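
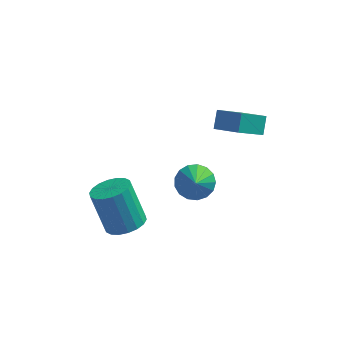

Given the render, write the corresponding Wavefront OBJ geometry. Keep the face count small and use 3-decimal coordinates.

v -2.657 -0.878 -3.318
v -1.909 -0.344 -3.174
v -2.656 0.193 -1.297
v -3.403 -0.342 -1.442
v -2.175 -0.083 -3.354
v -2.922 0.454 -1.478
v -2.537 0.02 -3.528
v -3.284 0.557 -1.651
v -2.922 -0.055 -3.66
v -3.669 0.482 -1.783
v -3.255 -0.293 -3.724
v -4.002 0.244 -1.847
v -3.469 -0.647 -3.708
v -4.216 -0.11 -1.831
v -3.522 -1.047 -3.615
v -4.269 -0.51 -1.738
v -3.404 -1.413 -3.463
v -4.151 -0.876 -1.586
v -3.138 -1.674 -3.282
v -3.885 -1.137 -1.406
v -2.776 -1.777 -3.109
v -3.523 -1.24 -1.232
v -2.391 -1.702 -2.977
v -3.138 -1.165 -1.1
v -2.058 -1.464 -2.913
v -2.805 -0.927 -1.036
v -1.844 -1.11 -2.929
v -2.591 -0.573 -1.052
v -1.791 -0.71 -3.022
v -2.538 -0.173 -1.145
v 0.278 -0.85 0.256
v 0.986 -0.442 0.522
v 0.462 -1.89 1.364
v 0.684 -0.265 0.738
v 0.289 -0.222 0.844
v -0.109 -0.324 0.815
v -0.419 -0.545 0.658
v -0.568 -0.837 0.409
v -0.524 -1.132 0.125
v -0.296 -1.362 -0.129
v 0.063 -1.475 -0.294
v 0.472 -1.445 -0.334
v 0.836 -1.278 -0.238
v 1.072 -1.014 -0.03
v 1.127 -0.712 0.245
v 0.732 1.335 1.779
v 0.772 2.002 2.427
v 1.664 2.445 0.581
v 1.704 3.111 1.229
v 1.816 0.869 2.191
v 1.856 1.535 2.839
v 2.748 1.978 0.993
v 2.788 2.645 1.641
f 2 1 5
f 2 5 3
f 3 5 6
f 3 6 4
f 5 1 7
f 5 7 6
f 6 7 8
f 6 8 4
f 7 1 9
f 7 9 8
f 8 9 10
f 8 10 4
f 9 1 11
f 9 11 10
f 10 11 12
f 10 12 4
f 11 1 13
f 11 13 12
f 12 13 14
f 12 14 4
f 13 1 15
f 13 15 14
f 14 15 16
f 14 16 4
f 15 1 17
f 15 17 16
f 16 17 18
f 16 18 4
f 17 1 19
f 17 19 18
f 18 19 20
f 18 20 4
f 19 1 21
f 19 21 20
f 20 21 22
f 20 22 4
f 21 1 23
f 21 23 22
f 22 23 24
f 22 24 4
f 23 1 25
f 23 25 24
f 24 25 26
f 24 26 4
f 25 1 27
f 25 27 26
f 26 27 28
f 26 28 4
f 27 1 29
f 27 29 28
f 28 29 30
f 28 30 4
f 29 1 2
f 29 2 30
f 30 2 3
f 30 3 4
f 32 31 34
f 32 34 33
f 34 31 35
f 34 35 33
f 35 31 36
f 35 36 33
f 36 31 37
f 36 37 33
f 37 31 38
f 37 38 33
f 38 31 39
f 38 39 33
f 39 31 40
f 39 40 33
f 40 31 41
f 40 41 33
f 41 31 42
f 41 42 33
f 42 31 43
f 42 43 33
f 43 31 44
f 43 44 33
f 44 31 45
f 44 45 33
f 45 31 32
f 45 32 33
f 47 49 46
f 50 47 46
f 46 49 48
f 48 50 46
f 47 53 49
f 51 47 50
f 51 53 47
f 49 53 48
f 52 50 48
f 48 53 52
f 52 51 50
f 53 51 52



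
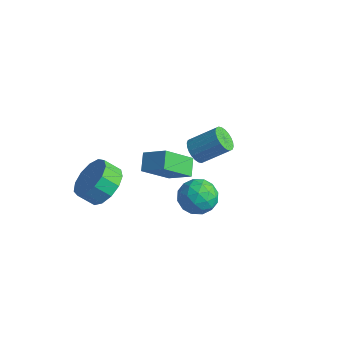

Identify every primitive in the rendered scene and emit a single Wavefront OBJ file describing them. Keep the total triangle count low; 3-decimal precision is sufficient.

v -3.581 -2.218 -4.324
v -2.975 -3.134 -4.389
v -3.573 -3.578 -3.722
v -4.179 -2.662 -3.656
v -2.725 -2.791 -3.937
v -3.323 -3.235 -3.27
v -2.747 -2.266 -3.608
v -3.345 -2.711 -2.941
v -3.034 -1.727 -3.506
v -3.632 -2.171 -2.839
v -3.494 -1.343 -3.663
v -4.092 -1.787 -2.996
v -3.982 -1.237 -4.03
v -4.58 -1.681 -3.363
v -4.343 -1.442 -4.49
v -4.941 -1.886 -3.823
v -4.461 -1.894 -4.898
v -5.06 -2.338 -4.231
v -4.301 -2.449 -5.123
v -4.899 -2.893 -4.456
v -3.911 -2.93 -5.094
v -4.509 -3.374 -4.427
v -3.417 -3.185 -4.821
v -4.015 -3.63 -4.154
v 0.792 -1.25 -1.294
v 1.297 -0.594 -1.773
v 1.083 -2.286 -2.407
v 1.588 -1.63 -2.886
v 1.921 -1.981 -2.061
v 1.742 -1.34 -1.373
v 0.638 -1.54 -2.807
v 0.459 -0.899 -2.119
v 1.202 -0.773 -2.709
v 1.995 -1.046 -2.247
v 0.385 -1.834 -1.933
v 1.178 -2.107 -1.471
v 1.019 -0.831 -1.436
v 1.361 -2.049 -2.744
v 1.557 -2.256 -2.259
v 1.853 -1.87 -2.541
v 1.28 -1.27 -1.201
v 1.577 -0.884 -1.483
v 1.944 -1.699 -1.651
v 0.803 -1.996 -2.697
v 1.1 -1.61 -2.979
v 0.527 -1.01 -1.639
v 0.823 -0.624 -1.921
v 0.436 -1.181 -2.529
v 1.26 -0.55 -2.268
v 1.431 -1.16 -2.922
v 0.873 -1.106 -2.875
v 0.767 -0.73 -2.471
v 1.726 -0.711 -1.996
v 1.897 -1.32 -2.65
v 2.093 -1.526 -2.165
v 1.987 -1.15 -1.761
v 1.67 -0.816 -2.546
v 0.483 -1.56 -1.53
v 0.654 -2.169 -2.184
v 0.393 -1.73 -2.419
v 0.287 -1.354 -2.015
v 0.949 -1.72 -1.258
v 1.12 -2.33 -1.912
v 1.613 -2.15 -1.709
v 1.507 -1.774 -1.305
v 0.71 -2.064 -1.634
v -2.317 2.423 -4.414
v -1.78 1.999 -4.568
v -0.807 2.874 -3.579
v -1.343 3.297 -3.426
v -1.755 2.19 -4.761
v -0.782 3.065 -3.773
v -1.815 2.416 -4.902
v -0.842 3.291 -3.914
v -1.952 2.643 -4.969
v -0.978 3.518 -3.981
v -2.144 2.837 -4.951
v -1.17 3.712 -3.963
v -2.362 2.967 -4.852
v -1.389 3.842 -3.863
v -2.573 3.015 -4.685
v -1.6 3.89 -3.697
v -2.746 2.972 -4.478
v -1.773 3.847 -3.49
v -2.853 2.846 -4.261
v -1.88 3.721 -3.272
v -2.878 2.655 -4.067
v -1.905 3.53 -3.079
v -2.818 2.429 -3.926
v -1.845 3.304 -2.938
v -2.682 2.202 -3.859
v -1.708 3.077 -2.871
v -2.49 2.008 -3.877
v -1.516 2.883 -2.889
v -2.271 1.878 -3.977
v -1.298 2.753 -2.988
v -2.06 1.83 -4.143
v -1.087 2.705 -3.155
v -1.887 1.873 -4.35
v -0.914 2.748 -3.362
v -2.184 0.543 -3.494
v -2.671 -0.748 -2.216
v -1.091 0.84 -2.777
v -1.579 -0.451 -1.499
v -1.681 -0.129 -3.981
v -2.169 -1.42 -2.703
v -0.589 0.168 -3.264
v -1.076 -1.123 -1.986
f 2 1 5
f 2 5 3
f 3 5 6
f 3 6 4
f 5 1 7
f 5 7 6
f 6 7 8
f 6 8 4
f 7 1 9
f 7 9 8
f 8 9 10
f 8 10 4
f 9 1 11
f 9 11 10
f 10 11 12
f 10 12 4
f 11 1 13
f 11 13 12
f 12 13 14
f 12 14 4
f 13 1 15
f 13 15 14
f 14 15 16
f 14 16 4
f 15 1 17
f 15 17 16
f 16 17 18
f 16 18 4
f 17 1 19
f 17 19 18
f 18 19 20
f 18 20 4
f 19 1 21
f 19 21 20
f 20 21 22
f 20 22 4
f 21 1 23
f 21 23 22
f 22 23 24
f 22 24 4
f 23 1 2
f 23 2 24
f 24 2 3
f 24 3 4
f 25 62 41
f 62 36 65
f 41 65 30
f 62 65 41
f 25 41 37
f 41 30 42
f 37 42 26
f 41 42 37
f 25 37 46
f 37 26 47
f 46 47 32
f 37 47 46
f 25 46 58
f 46 32 61
f 58 61 35
f 46 61 58
f 25 58 62
f 58 35 66
f 62 66 36
f 58 66 62
f 26 42 53
f 42 30 56
f 53 56 34
f 42 56 53
f 30 65 43
f 65 36 64
f 43 64 29
f 65 64 43
f 36 66 63
f 66 35 59
f 63 59 27
f 66 59 63
f 35 61 60
f 61 32 48
f 60 48 31
f 61 48 60
f 32 47 52
f 47 26 49
f 52 49 33
f 47 49 52
f 28 54 40
f 54 34 55
f 40 55 29
f 54 55 40
f 28 40 38
f 40 29 39
f 38 39 27
f 40 39 38
f 28 38 45
f 38 27 44
f 45 44 31
f 38 44 45
f 28 45 50
f 45 31 51
f 50 51 33
f 45 51 50
f 28 50 54
f 50 33 57
f 54 57 34
f 50 57 54
f 29 55 43
f 55 34 56
f 43 56 30
f 55 56 43
f 27 39 63
f 39 29 64
f 63 64 36
f 39 64 63
f 31 44 60
f 44 27 59
f 60 59 35
f 44 59 60
f 33 51 52
f 51 31 48
f 52 48 32
f 51 48 52
f 34 57 53
f 57 33 49
f 53 49 26
f 57 49 53
f 68 67 71
f 68 71 69
f 69 71 72
f 69 72 70
f 71 67 73
f 71 73 72
f 72 73 74
f 72 74 70
f 73 67 75
f 73 75 74
f 74 75 76
f 74 76 70
f 75 67 77
f 75 77 76
f 76 77 78
f 76 78 70
f 77 67 79
f 77 79 78
f 78 79 80
f 78 80 70
f 79 67 81
f 79 81 80
f 80 81 82
f 80 82 70
f 81 67 83
f 81 83 82
f 82 83 84
f 82 84 70
f 83 67 85
f 83 85 84
f 84 85 86
f 84 86 70
f 85 67 87
f 85 87 86
f 86 87 88
f 86 88 70
f 87 67 89
f 87 89 88
f 88 89 90
f 88 90 70
f 89 67 91
f 89 91 90
f 90 91 92
f 90 92 70
f 91 67 93
f 91 93 92
f 92 93 94
f 92 94 70
f 93 67 95
f 93 95 94
f 94 95 96
f 94 96 70
f 95 67 97
f 95 97 96
f 96 97 98
f 96 98 70
f 97 67 99
f 97 99 98
f 98 99 100
f 98 100 70
f 99 67 68
f 99 68 100
f 100 68 69
f 100 69 70
f 102 104 101
f 105 102 101
f 101 104 103
f 103 105 101
f 102 108 104
f 106 102 105
f 106 108 102
f 104 108 103
f 107 105 103
f 103 108 107
f 107 106 105
f 108 106 107



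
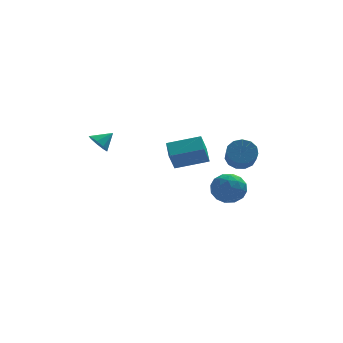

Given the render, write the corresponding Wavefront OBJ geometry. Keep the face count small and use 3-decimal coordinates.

v -4.157 3.633 0.144
v -3.682 3.576 -0.434
v -3.323 3.967 0.796
v -3.883 4.047 -0.418
v -4.213 4.325 -0.14
v -4.516 4.278 0.272
v -4.651 3.93 0.623
v -4.555 3.442 0.75
v -4.272 3.044 0.594
v -3.936 2.921 0.227
v -3.702 3.131 -0.179
v 3.466 2.122 -0.572
v 4.285 2.273 -0.319
v 4.212 1.189 0.564
v 3.394 1.038 0.312
v 3.997 2.536 -0.02
v 3.925 1.452 0.863
v 3.541 2.666 0.103
v 3.469 1.582 0.986
v 3.061 2.624 0.012
v 2.989 1.54 0.895
v 2.71 2.423 -0.264
v 2.638 1.339 0.619
v 2.599 2.126 -0.638
v 2.526 1.042 0.245
v 2.763 1.828 -0.991
v 2.691 0.744 -0.108
v 3.15 1.623 -1.21
v 3.078 0.539 -0.327
v 3.638 1.576 -1.227
v 3.566 0.493 -0.344
v 4.071 1.703 -1.036
v 3.999 0.619 -0.153
v 4.312 1.963 -0.697
v 4.24 0.879 0.186
v 2.183 -0.416 -1.257
v 3.145 -0.801 -1.364
v 1.555 -1.979 -1.276
v 2.517 -2.364 -1.383
v 2.233 -1.914 -0.488
v 2.621 -0.948 -0.477
v 2.079 -1.832 -2.163
v 2.467 -0.866 -2.152
v 3.08 -1.676 -1.924
v 3.175 -1.727 -0.889
v 1.525 -1.053 -1.751
v 1.62 -1.104 -0.716
v 2.719 -0.471 -1.309
v 1.981 -2.309 -1.331
v 1.814 -2.044 -0.805
v 2.379 -2.27 -0.868
v 2.411 -0.558 -0.787
v 2.976 -0.784 -0.85
v 2.44 -1.438 -0.335
v 1.724 -1.996 -1.79
v 2.289 -2.222 -1.853
v 2.321 -0.51 -1.772
v 2.886 -0.736 -1.835
v 2.26 -1.342 -2.305
v 3.246 -1.212 -1.701
v 2.877 -2.131 -1.712
v 2.62 -1.818 -2.171
v 2.848 -1.25 -2.164
v 3.302 -1.242 -1.093
v 2.933 -2.16 -1.103
v 2.766 -1.896 -0.578
v 2.994 -1.328 -0.571
v 3.264 -1.756 -1.422
v 1.767 -0.62 -1.537
v 1.398 -1.538 -1.547
v 1.706 -1.452 -2.069
v 1.934 -0.884 -2.062
v 1.823 -0.649 -0.928
v 1.454 -1.568 -0.939
v 1.852 -1.53 -0.476
v 2.08 -0.962 -0.469
v 1.436 -1.024 -1.218
v -0.122 2.203 -1.29
v -0.492 1.676 -0.126
v -0.15 3.327 -0.789
v -0.52 2.8 0.374
v 1.76 2.02 -0.774
v 1.39 1.493 0.389
v 1.732 3.144 -0.274
v 1.362 2.617 0.89
f 2 1 4
f 2 4 3
f 4 1 5
f 4 5 3
f 5 1 6
f 5 6 3
f 6 1 7
f 6 7 3
f 7 1 8
f 7 8 3
f 8 1 9
f 8 9 3
f 9 1 10
f 9 10 3
f 10 1 11
f 10 11 3
f 11 1 2
f 11 2 3
f 13 12 16
f 13 16 14
f 14 16 17
f 14 17 15
f 16 12 18
f 16 18 17
f 17 18 19
f 17 19 15
f 18 12 20
f 18 20 19
f 19 20 21
f 19 21 15
f 20 12 22
f 20 22 21
f 21 22 23
f 21 23 15
f 22 12 24
f 22 24 23
f 23 24 25
f 23 25 15
f 24 12 26
f 24 26 25
f 25 26 27
f 25 27 15
f 26 12 28
f 26 28 27
f 27 28 29
f 27 29 15
f 28 12 30
f 28 30 29
f 29 30 31
f 29 31 15
f 30 12 32
f 30 32 31
f 31 32 33
f 31 33 15
f 32 12 34
f 32 34 33
f 33 34 35
f 33 35 15
f 34 12 13
f 34 13 35
f 35 13 14
f 35 14 15
f 36 73 52
f 73 47 76
f 52 76 41
f 73 76 52
f 36 52 48
f 52 41 53
f 48 53 37
f 52 53 48
f 36 48 57
f 48 37 58
f 57 58 43
f 48 58 57
f 36 57 69
f 57 43 72
f 69 72 46
f 57 72 69
f 36 69 73
f 69 46 77
f 73 77 47
f 69 77 73
f 37 53 64
f 53 41 67
f 64 67 45
f 53 67 64
f 41 76 54
f 76 47 75
f 54 75 40
f 76 75 54
f 47 77 74
f 77 46 70
f 74 70 38
f 77 70 74
f 46 72 71
f 72 43 59
f 71 59 42
f 72 59 71
f 43 58 63
f 58 37 60
f 63 60 44
f 58 60 63
f 39 65 51
f 65 45 66
f 51 66 40
f 65 66 51
f 39 51 49
f 51 40 50
f 49 50 38
f 51 50 49
f 39 49 56
f 49 38 55
f 56 55 42
f 49 55 56
f 39 56 61
f 56 42 62
f 61 62 44
f 56 62 61
f 39 61 65
f 61 44 68
f 65 68 45
f 61 68 65
f 40 66 54
f 66 45 67
f 54 67 41
f 66 67 54
f 38 50 74
f 50 40 75
f 74 75 47
f 50 75 74
f 42 55 71
f 55 38 70
f 71 70 46
f 55 70 71
f 44 62 63
f 62 42 59
f 63 59 43
f 62 59 63
f 45 68 64
f 68 44 60
f 64 60 37
f 68 60 64
f 79 81 78
f 82 79 78
f 78 81 80
f 80 82 78
f 79 85 81
f 83 79 82
f 83 85 79
f 81 85 80
f 84 82 80
f 80 85 84
f 84 83 82
f 85 83 84



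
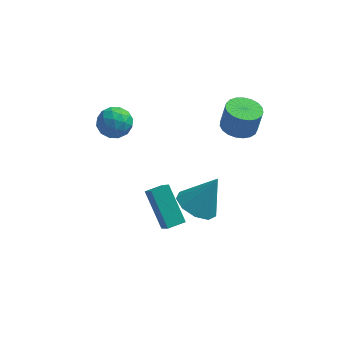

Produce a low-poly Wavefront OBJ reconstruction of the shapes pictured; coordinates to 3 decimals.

v 0.649 -3.127 -2.537
v 1.59 -3.424 -2.974
v 1.591 -2.633 -0.843
v 1.462 -2.71 -3.111
v 0.954 -2.19 -2.98
v 0.302 -2.109 -2.641
v -0.187 -2.504 -2.253
v -0.285 -3.191 -1.998
v 0.053 -3.847 -1.995
v 0.67 -4.167 -2.246
v 1.277 -4 -2.632
v -1.879 -1.811 -3.166
v -1.509 -2.504 -2.299
v -1.096 -1.33 -3.116
v -0.726 -2.023 -2.249
v -0.974 -3.137 -4.611
v -0.604 -3.83 -3.744
v -0.191 -2.656 -4.561
v 0.179 -3.349 -3.694
v 2.338 0.678 -0.207
v 2.93 -0.01 -0.262
v 3.175 0.093 1.071
v 2.582 0.782 1.127
v 3.152 0.29 -0.326
v 3.397 0.393 1.008
v 3.233 0.657 -0.37
v 3.477 0.76 0.964
v 3.159 1.028 -0.385
v 3.404 1.131 0.949
v 2.943 1.338 -0.369
v 3.188 1.442 0.965
v 2.622 1.535 -0.325
v 2.867 1.638 1.008
v 2.253 1.583 -0.261
v 2.497 1.686 1.073
v 1.897 1.475 -0.188
v 2.142 1.578 1.146
v 1.618 1.229 -0.118
v 1.863 1.332 1.216
v 1.464 0.888 -0.063
v 1.709 0.991 1.271
v 1.46 0.511 -0.033
v 1.705 0.614 1.301
v 1.608 0.162 -0.033
v 1.853 0.266 1.301
v 1.883 -0.097 -0.063
v 2.127 0.007 1.27
v 2.236 -0.222 -0.119
v 2.48 -0.118 1.215
v 2.606 -0.191 -0.189
v 2.851 -0.088 1.145
v -4.109 1.229 -0.396
v -3.369 1.296 0.174
v -3.691 -0.176 -0.774
v -2.951 -0.109 -0.204
v -3.815 -0.151 0.154
v -4.073 0.718 0.387
v -2.987 0.402 -0.987
v -3.245 1.271 -0.754
v -2.676 0.785 -0.192
v -3.187 0.443 0.513
v -3.873 0.677 -1.113
v -4.384 0.335 -0.408
v -3.776 1.386 -0.078
v -3.284 -0.266 -0.522
v -3.792 -0.29 -0.312
v -3.357 -0.251 0.023
v -4.189 1.046 0.048
v -3.755 1.085 0.382
v -4.017 0.235 0.37
v -3.305 0.035 -0.982
v -2.871 0.074 -0.648
v -3.703 1.371 -0.623
v -3.268 1.41 -0.288
v -3.043 0.885 -0.97
v -2.933 1.125 0.042
v -2.688 0.299 -0.18
v -2.709 0.599 -0.64
v -2.86 1.11 -0.503
v -3.234 0.924 0.456
v -2.988 0.098 0.234
v -3.496 0.074 0.445
v -3.648 0.584 0.582
v -2.827 0.623 0.241
v -4.072 1.022 -0.834
v -3.826 0.196 -1.056
v -3.412 0.536 -1.182
v -3.564 1.046 -1.045
v -4.372 0.821 -0.42
v -4.127 -0.005 -0.642
v -4.2 0.01 -0.097
v -4.351 0.521 0.04
v -4.233 0.497 -0.841
f 2 1 4
f 2 4 3
f 4 1 5
f 4 5 3
f 5 1 6
f 5 6 3
f 6 1 7
f 6 7 3
f 7 1 8
f 7 8 3
f 8 1 9
f 8 9 3
f 9 1 10
f 9 10 3
f 10 1 11
f 10 11 3
f 11 1 2
f 11 2 3
f 13 15 12
f 16 13 12
f 12 15 14
f 14 16 12
f 13 19 15
f 17 13 16
f 17 19 13
f 15 19 14
f 18 16 14
f 14 19 18
f 18 17 16
f 19 17 18
f 21 20 24
f 21 24 22
f 22 24 25
f 22 25 23
f 24 20 26
f 24 26 25
f 25 26 27
f 25 27 23
f 26 20 28
f 26 28 27
f 27 28 29
f 27 29 23
f 28 20 30
f 28 30 29
f 29 30 31
f 29 31 23
f 30 20 32
f 30 32 31
f 31 32 33
f 31 33 23
f 32 20 34
f 32 34 33
f 33 34 35
f 33 35 23
f 34 20 36
f 34 36 35
f 35 36 37
f 35 37 23
f 36 20 38
f 36 38 37
f 37 38 39
f 37 39 23
f 38 20 40
f 38 40 39
f 39 40 41
f 39 41 23
f 40 20 42
f 40 42 41
f 41 42 43
f 41 43 23
f 42 20 44
f 42 44 43
f 43 44 45
f 43 45 23
f 44 20 46
f 44 46 45
f 45 46 47
f 45 47 23
f 46 20 48
f 46 48 47
f 47 48 49
f 47 49 23
f 48 20 50
f 48 50 49
f 49 50 51
f 49 51 23
f 50 20 21
f 50 21 51
f 51 21 22
f 51 22 23
f 52 89 68
f 89 63 92
f 68 92 57
f 89 92 68
f 52 68 64
f 68 57 69
f 64 69 53
f 68 69 64
f 52 64 73
f 64 53 74
f 73 74 59
f 64 74 73
f 52 73 85
f 73 59 88
f 85 88 62
f 73 88 85
f 52 85 89
f 85 62 93
f 89 93 63
f 85 93 89
f 53 69 80
f 69 57 83
f 80 83 61
f 69 83 80
f 57 92 70
f 92 63 91
f 70 91 56
f 92 91 70
f 63 93 90
f 93 62 86
f 90 86 54
f 93 86 90
f 62 88 87
f 88 59 75
f 87 75 58
f 88 75 87
f 59 74 79
f 74 53 76
f 79 76 60
f 74 76 79
f 55 81 67
f 81 61 82
f 67 82 56
f 81 82 67
f 55 67 65
f 67 56 66
f 65 66 54
f 67 66 65
f 55 65 72
f 65 54 71
f 72 71 58
f 65 71 72
f 55 72 77
f 72 58 78
f 77 78 60
f 72 78 77
f 55 77 81
f 77 60 84
f 81 84 61
f 77 84 81
f 56 82 70
f 82 61 83
f 70 83 57
f 82 83 70
f 54 66 90
f 66 56 91
f 90 91 63
f 66 91 90
f 58 71 87
f 71 54 86
f 87 86 62
f 71 86 87
f 60 78 79
f 78 58 75
f 79 75 59
f 78 75 79
f 61 84 80
f 84 60 76
f 80 76 53
f 84 76 80



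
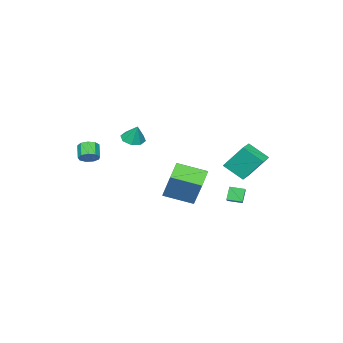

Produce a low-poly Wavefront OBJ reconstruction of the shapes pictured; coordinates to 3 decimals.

v -3.834 3.737 -2.172
v -3.459 2.556 -1.223
v -4.252 4.847 -0.624
v -3.877 3.667 0.324
v -2.783 4.093 -2.144
v -2.408 2.913 -1.196
v -3.201 5.204 -0.597
v -2.826 4.023 0.352
v 3.824 1.434 2.274
v 4.526 1.282 2.216
v 4.016 1.926 3.306
v 4.399 1.775 2.005
v 3.935 2.068 1.951
v 3.407 1.99 2.086
v 3.123 1.586 2.331
v 3.25 1.093 2.542
v 3.714 0.8 2.596
v 4.242 0.878 2.461
v -3.263 2.575 -4.347
v -3.689 2.465 -3.483
v -3.748 3.357 -4.486
v -4.174 3.246 -3.622
v -2.326 3.254 -3.798
v -2.752 3.143 -2.934
v -2.811 4.035 -3.937
v -3.237 3.925 -3.073
v 4.187 -1.526 0.235
v 4.531 -1.265 0.693
v 3.997 -1.773 1.384
v 3.653 -2.034 0.925
v 4.187 -1.019 0.609
v 3.654 -1.527 1.299
v 3.843 -1.01 0.349
v 3.31 -1.519 1.04
v 3.66 -1.243 0.036
v 3.127 -1.751 0.727
v 3.723 -1.608 -0.184
v 3.19 -2.116 0.506
v 4.003 -1.934 -0.208
v 3.47 -2.443 0.482
v 4.369 -2.07 -0.025
v 3.836 -2.578 0.665
v 4.65 -1.951 0.28
v 4.116 -2.459 0.97
v 4.714 -1.633 0.563
v 4.18 -2.141 1.254
v -4.893 -0.725 -4.685
v -4.42 0.269 -2.815
v -3.552 -0.124 -5.343
v -3.08 0.87 -3.473
v -3.88 -2.33 -4.087
v -3.408 -1.336 -2.217
v -2.54 -1.729 -4.745
v -2.067 -0.735 -2.875
f 2 4 1
f 5 2 1
f 1 4 3
f 3 5 1
f 2 8 4
f 6 2 5
f 6 8 2
f 4 8 3
f 7 5 3
f 3 8 7
f 7 6 5
f 8 6 7
f 10 9 12
f 10 12 11
f 12 9 13
f 12 13 11
f 13 9 14
f 13 14 11
f 14 9 15
f 14 15 11
f 15 9 16
f 15 16 11
f 16 9 17
f 16 17 11
f 17 9 18
f 17 18 11
f 18 9 10
f 18 10 11
f 20 22 19
f 23 20 19
f 19 22 21
f 21 23 19
f 20 26 22
f 24 20 23
f 24 26 20
f 22 26 21
f 25 23 21
f 21 26 25
f 25 24 23
f 26 24 25
f 28 27 31
f 28 31 29
f 29 31 32
f 29 32 30
f 31 27 33
f 31 33 32
f 32 33 34
f 32 34 30
f 33 27 35
f 33 35 34
f 34 35 36
f 34 36 30
f 35 27 37
f 35 37 36
f 36 37 38
f 36 38 30
f 37 27 39
f 37 39 38
f 38 39 40
f 38 40 30
f 39 27 41
f 39 41 40
f 40 41 42
f 40 42 30
f 41 27 43
f 41 43 42
f 42 43 44
f 42 44 30
f 43 27 45
f 43 45 44
f 44 45 46
f 44 46 30
f 45 27 28
f 45 28 46
f 46 28 29
f 46 29 30
f 48 50 47
f 51 48 47
f 47 50 49
f 49 51 47
f 48 54 50
f 52 48 51
f 52 54 48
f 50 54 49
f 53 51 49
f 49 54 53
f 53 52 51
f 54 52 53



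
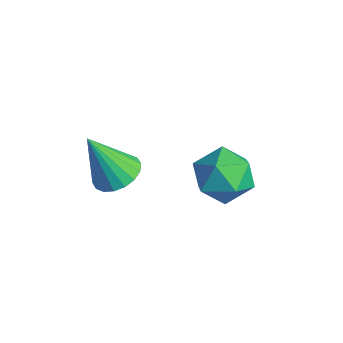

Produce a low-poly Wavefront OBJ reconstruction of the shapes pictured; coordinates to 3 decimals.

v -0.771 -0.647 -2.957
v -0.103 -0.43 -3.576
v 0.283 -1.17 -2.004
v 0.951 -0.953 -2.623
v 0.478 -0.273 -2.187
v -0.173 0.05 -2.776
v 0.353 -1.65 -2.804
v -0.298 -1.327 -3.393
v 0.591 -1.05 -3.482
v 0.669 -0.199 -3.1
v -0.489 -1.401 -2.48
v -0.411 -0.55 -2.098
v -0.546 -3.618 -1.767
v -0.066 -3.201 -1.474
v -0.914 -4.242 -0.273
v -0.324 -3.027 -1.465
v -0.626 -2.97 -1.516
v -0.912 -3.041 -1.617
v -1.126 -3.227 -1.747
v -1.225 -3.49 -1.881
v -1.189 -3.779 -1.992
v -1.026 -4.036 -2.059
v -0.767 -4.21 -2.068
v -0.465 -4.267 -2.018
v -0.179 -4.196 -1.917
v 0.034 -4.01 -1.787
v 0.133 -3.746 -1.653
v 0.097 -3.458 -1.541
f 1 12 6
f 1 6 2
f 1 2 8
f 1 8 11
f 1 11 12
f 2 6 10
f 6 12 5
f 12 11 3
f 11 8 7
f 8 2 9
f 4 10 5
f 4 5 3
f 4 3 7
f 4 7 9
f 4 9 10
f 5 10 6
f 3 5 12
f 7 3 11
f 9 7 8
f 10 9 2
f 14 13 16
f 14 16 15
f 16 13 17
f 16 17 15
f 17 13 18
f 17 18 15
f 18 13 19
f 18 19 15
f 19 13 20
f 19 20 15
f 20 13 21
f 20 21 15
f 21 13 22
f 21 22 15
f 22 13 23
f 22 23 15
f 23 13 24
f 23 24 15
f 24 13 25
f 24 25 15
f 25 13 26
f 25 26 15
f 26 13 27
f 26 27 15
f 27 13 28
f 27 28 15
f 28 13 14
f 28 14 15



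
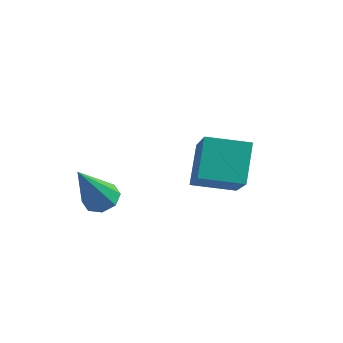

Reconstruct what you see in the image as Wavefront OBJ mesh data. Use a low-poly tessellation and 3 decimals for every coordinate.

v -2.146 2.272 0.727
v -2.419 3.091 1.618
v -1.12 2.823 0.536
v -1.393 3.641 1.427
v -1.267 1.099 2.073
v -1.54 1.917 2.964
v -0.241 1.649 1.882
v -0.514 2.468 2.773
v -3.855 0.865 0.515
v -3.36 0.743 0.5
v -4.005 0.075 1.945
v -3.424 1.082 0.681
v -3.74 1.295 0.765
v -4.124 1.256 0.703
v -4.35 0.988 0.531
v -4.286 0.648 0.35
v -3.969 0.436 0.266
v -3.586 0.475 0.328
f 2 4 1
f 5 2 1
f 1 4 3
f 3 5 1
f 2 8 4
f 6 2 5
f 6 8 2
f 4 8 3
f 7 5 3
f 3 8 7
f 7 6 5
f 8 6 7
f 10 9 12
f 10 12 11
f 12 9 13
f 12 13 11
f 13 9 14
f 13 14 11
f 14 9 15
f 14 15 11
f 15 9 16
f 15 16 11
f 16 9 17
f 16 17 11
f 17 9 18
f 17 18 11
f 18 9 10
f 18 10 11



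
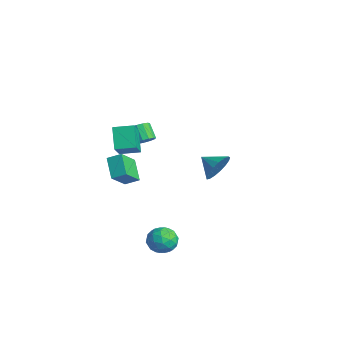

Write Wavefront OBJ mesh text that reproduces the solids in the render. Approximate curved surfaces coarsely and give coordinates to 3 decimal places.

v -3.992 -0.644 -1.948
v -3.541 0.027 -1.553
v -2.836 -0.898 -2.837
v -2.385 -0.227 -2.441
v -3.375 -1.713 -0.839
v -2.924 -1.042 -0.443
v -2.219 -1.967 -1.727
v -1.768 -1.296 -1.332
v -0.684 -2.162 1.084
v -1.588 -1.863 2.177
v -0.169 -1.156 1.235
v -1.073 -0.857 2.328
v 0.553 -2.983 2.332
v -0.351 -2.684 3.425
v 1.068 -1.977 2.483
v 0.164 -1.678 3.576
v 3.276 -1.615 -3.126
v 4.012 -1.13 -3.094
v 3.988 -2.73 -2.586
v 4.724 -2.245 -2.554
v 4.051 -2.062 -2.012
v 3.611 -1.373 -2.346
v 4.389 -2.487 -3.334
v 3.949 -1.798 -3.668
v 4.7 -1.668 -3.223
v 4.492 -1.405 -2.406
v 3.508 -2.455 -3.274
v 3.3 -2.192 -2.457
v 3.581 -1.275 -3.158
v 4.419 -2.585 -2.522
v 4.023 -2.478 -2.204
v 4.456 -2.192 -2.185
v 3.346 -1.418 -2.718
v 3.779 -1.132 -2.699
v 3.802 -1.68 -2.063
v 4.221 -2.728 -2.981
v 4.654 -2.442 -2.962
v 3.544 -1.668 -3.495
v 3.977 -1.382 -3.476
v 4.198 -2.18 -3.617
v 4.419 -1.306 -3.214
v 4.837 -1.961 -2.897
v 4.64 -2.104 -3.355
v 4.382 -1.699 -3.552
v 4.296 -1.151 -2.734
v 4.715 -1.807 -2.417
v 4.319 -1.699 -2.098
v 4.061 -1.294 -2.294
v 4.701 -1.468 -2.81
v 3.285 -2.053 -3.263
v 3.704 -2.709 -2.946
v 3.939 -2.566 -3.386
v 3.681 -2.161 -3.582
v 3.163 -1.899 -2.783
v 3.581 -2.554 -2.466
v 3.618 -2.161 -2.128
v 3.36 -1.756 -2.325
v 3.299 -2.392 -2.87
v -2.651 0.239 0.395
v -2.261 -0.084 0.753
v -2.998 -0.102 1.542
v -3.389 0.221 1.185
v -2.199 0.253 0.819
v -2.936 0.235 1.608
v -2.28 0.586 0.751
v -3.017 0.568 1.54
v -2.479 0.809 0.57
v -3.216 0.791 1.359
v -2.733 0.85 0.333
v -3.47 0.832 1.122
v -2.961 0.698 0.117
v -3.698 0.68 0.906
v -3.091 0.4 -0.011
v -3.828 0.382 0.778
v -3.081 0.051 -0.01
v -3.818 0.033 0.779
v -2.935 -0.238 0.12
v -3.672 -0.257 0.909
v -2.699 -0.376 0.337
v -3.436 -0.394 1.126
v -2.448 -0.319 0.573
v -3.185 -0.337 1.362
v 0.021 3.306 -1.091
v 0.549 3.063 -0.302
v -0.941 2.774 -0.609
v 0.372 3.484 -0.193
v 0.114 3.863 -0.29
v -0.165 4.115 -0.571
v -0.402 4.181 -0.97
v -0.541 4.047 -1.397
v -0.552 3.743 -1.754
v -0.431 3.339 -1.959
v -0.207 2.927 -1.965
v 0.07 2.602 -1.771
v 0.335 2.438 -1.42
v 0.529 2.473 -0.995
v 0.606 2.698 -0.591
f 2 4 1
f 5 2 1
f 1 4 3
f 3 5 1
f 2 8 4
f 6 2 5
f 6 8 2
f 4 8 3
f 7 5 3
f 3 8 7
f 7 6 5
f 8 6 7
f 10 12 9
f 13 10 9
f 9 12 11
f 11 13 9
f 10 16 12
f 14 10 13
f 14 16 10
f 12 16 11
f 15 13 11
f 11 16 15
f 15 14 13
f 16 14 15
f 17 54 33
f 54 28 57
f 33 57 22
f 54 57 33
f 17 33 29
f 33 22 34
f 29 34 18
f 33 34 29
f 17 29 38
f 29 18 39
f 38 39 24
f 29 39 38
f 17 38 50
f 38 24 53
f 50 53 27
f 38 53 50
f 17 50 54
f 50 27 58
f 54 58 28
f 50 58 54
f 18 34 45
f 34 22 48
f 45 48 26
f 34 48 45
f 22 57 35
f 57 28 56
f 35 56 21
f 57 56 35
f 28 58 55
f 58 27 51
f 55 51 19
f 58 51 55
f 27 53 52
f 53 24 40
f 52 40 23
f 53 40 52
f 24 39 44
f 39 18 41
f 44 41 25
f 39 41 44
f 20 46 32
f 46 26 47
f 32 47 21
f 46 47 32
f 20 32 30
f 32 21 31
f 30 31 19
f 32 31 30
f 20 30 37
f 30 19 36
f 37 36 23
f 30 36 37
f 20 37 42
f 37 23 43
f 42 43 25
f 37 43 42
f 20 42 46
f 42 25 49
f 46 49 26
f 42 49 46
f 21 47 35
f 47 26 48
f 35 48 22
f 47 48 35
f 19 31 55
f 31 21 56
f 55 56 28
f 31 56 55
f 23 36 52
f 36 19 51
f 52 51 27
f 36 51 52
f 25 43 44
f 43 23 40
f 44 40 24
f 43 40 44
f 26 49 45
f 49 25 41
f 45 41 18
f 49 41 45
f 60 59 63
f 60 63 61
f 61 63 64
f 61 64 62
f 63 59 65
f 63 65 64
f 64 65 66
f 64 66 62
f 65 59 67
f 65 67 66
f 66 67 68
f 66 68 62
f 67 59 69
f 67 69 68
f 68 69 70
f 68 70 62
f 69 59 71
f 69 71 70
f 70 71 72
f 70 72 62
f 71 59 73
f 71 73 72
f 72 73 74
f 72 74 62
f 73 59 75
f 73 75 74
f 74 75 76
f 74 76 62
f 75 59 77
f 75 77 76
f 76 77 78
f 76 78 62
f 77 59 79
f 77 79 78
f 78 79 80
f 78 80 62
f 79 59 81
f 79 81 80
f 80 81 82
f 80 82 62
f 81 59 60
f 81 60 82
f 82 60 61
f 82 61 62
f 84 83 86
f 84 86 85
f 86 83 87
f 86 87 85
f 87 83 88
f 87 88 85
f 88 83 89
f 88 89 85
f 89 83 90
f 89 90 85
f 90 83 91
f 90 91 85
f 91 83 92
f 91 92 85
f 92 83 93
f 92 93 85
f 93 83 94
f 93 94 85
f 94 83 95
f 94 95 85
f 95 83 96
f 95 96 85
f 96 83 97
f 96 97 85
f 97 83 84
f 97 84 85



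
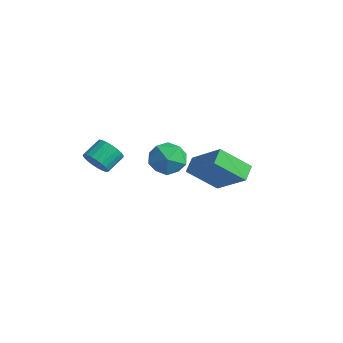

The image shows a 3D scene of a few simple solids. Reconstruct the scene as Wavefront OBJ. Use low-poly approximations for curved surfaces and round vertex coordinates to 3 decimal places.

v -1.557 -3.814 1.049
v -0.945 -3.953 1.379
v -1.01 -3.045 1.882
v -1.623 -2.906 1.551
v -0.853 -3.812 1.136
v -0.918 -2.904 1.639
v -0.883 -3.671 0.878
v -0.948 -2.763 1.381
v -1.03 -3.556 0.65
v -1.095 -2.647 1.153
v -1.268 -3.484 0.491
v -1.333 -2.576 0.993
v -1.556 -3.47 0.428
v -1.621 -2.562 0.93
v -1.844 -3.515 0.472
v -1.909 -2.607 0.975
v -2.083 -3.612 0.616
v -2.148 -2.704 1.119
v -2.231 -3.744 0.835
v -2.296 -2.836 1.338
v -2.262 -3.888 1.091
v -2.327 -2.98 1.594
v -2.172 -4.019 1.339
v -2.237 -3.111 1.842
v -1.975 -4.115 1.538
v -2.04 -3.207 2.04
v -1.706 -4.158 1.651
v -1.771 -3.25 2.154
v -1.412 -4.143 1.661
v -1.477 -3.235 2.164
v -1.142 -4.07 1.565
v -1.207 -3.162 2.067
v -0.942 0.815 -0.074
v -0.181 0.137 -0.092
v -2.039 -0.417 -0.028
v -1.278 -1.095 -0.046
v -1.423 -0.513 0.779
v -0.745 0.248 0.75
v -1.475 -0.528 -0.87
v -0.797 0.233 -0.899
v -0.51 -0.693 -0.585
v -0.478 -0.684 0.435
v -1.742 0.404 -0.555
v -1.71 0.413 0.465
v 2.429 -2.174 1.825
v 2.06 -1.505 2.197
v 3.219 -1.116 0.707
v 2.85 -0.447 1.079
v 3.99 -2.013 3.081
v 3.621 -1.344 3.453
v 4.78 -0.955 1.963
v 4.411 -0.286 2.335
f 2 1 5
f 2 5 3
f 3 5 6
f 3 6 4
f 5 1 7
f 5 7 6
f 6 7 8
f 6 8 4
f 7 1 9
f 7 9 8
f 8 9 10
f 8 10 4
f 9 1 11
f 9 11 10
f 10 11 12
f 10 12 4
f 11 1 13
f 11 13 12
f 12 13 14
f 12 14 4
f 13 1 15
f 13 15 14
f 14 15 16
f 14 16 4
f 15 1 17
f 15 17 16
f 16 17 18
f 16 18 4
f 17 1 19
f 17 19 18
f 18 19 20
f 18 20 4
f 19 1 21
f 19 21 20
f 20 21 22
f 20 22 4
f 21 1 23
f 21 23 22
f 22 23 24
f 22 24 4
f 23 1 25
f 23 25 24
f 24 25 26
f 24 26 4
f 25 1 27
f 25 27 26
f 26 27 28
f 26 28 4
f 27 1 29
f 27 29 28
f 28 29 30
f 28 30 4
f 29 1 31
f 29 31 30
f 30 31 32
f 30 32 4
f 31 1 2
f 31 2 32
f 32 2 3
f 32 3 4
f 33 44 38
f 33 38 34
f 33 34 40
f 33 40 43
f 33 43 44
f 34 38 42
f 38 44 37
f 44 43 35
f 43 40 39
f 40 34 41
f 36 42 37
f 36 37 35
f 36 35 39
f 36 39 41
f 36 41 42
f 37 42 38
f 35 37 44
f 39 35 43
f 41 39 40
f 42 41 34
f 46 48 45
f 49 46 45
f 45 48 47
f 47 49 45
f 46 52 48
f 50 46 49
f 50 52 46
f 48 52 47
f 51 49 47
f 47 52 51
f 51 50 49
f 52 50 51



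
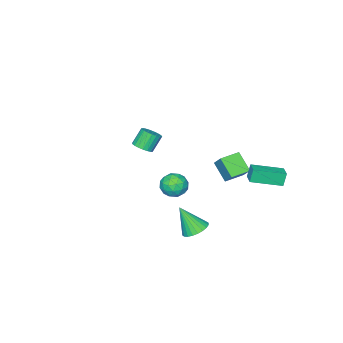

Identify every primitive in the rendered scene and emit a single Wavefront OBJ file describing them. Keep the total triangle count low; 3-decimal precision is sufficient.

v -1.295 -3.861 0.185
v -0.754 -3.669 0.531
v -1.424 -3.568 1.521
v -1.965 -3.759 1.175
v -0.853 -3.426 0.439
v -1.523 -3.324 1.429
v -1.029 -3.257 0.303
v -1.699 -3.156 1.294
v -1.25 -3.193 0.147
v -1.92 -3.092 1.137
v -1.48 -3.245 -0.003
v -2.149 -3.143 0.987
v -1.677 -3.402 -0.12
v -2.347 -3.301 0.87
v -1.808 -3.639 -0.185
v -2.478 -3.538 0.806
v -1.851 -3.915 -0.186
v -2.521 -3.813 0.805
v -1.797 -4.181 -0.122
v -2.467 -4.079 0.868
v -1.657 -4.391 -0.006
v -2.327 -4.29 0.985
v -1.454 -4.51 0.144
v -2.124 -4.409 1.134
v -1.224 -4.517 0.3
v -1.894 -4.415 1.291
v -1.006 -4.41 0.437
v -1.675 -4.309 1.427
v -0.838 -4.208 0.53
v -1.507 -4.107 1.52
v -0.749 -3.946 0.563
v -1.419 -3.845 1.553
v -4.094 1.408 -1.105
v -4.316 0.363 -0.139
v -3.777 2.171 -0.207
v -3.998 1.125 0.759
v -2.922 1.055 -1.219
v -3.143 0.009 -0.253
v -2.604 1.817 -0.321
v -2.826 0.772 0.645
v 3.924 4.174 3.812
v 4.34 4.178 3.106
v 3.6 2.902 3.614
v 4.016 2.906 2.908
v 4.418 2.957 3.621
v 4.618 3.743 3.743
v 3.322 3.337 2.977
v 3.522 4.123 3.099
v 3.968 3.66 2.589
v 4.646 3.426 2.988
v 3.294 3.654 3.732
v 3.972 3.42 4.131
v 4.161 4.287 3.476
v 3.779 2.793 3.244
v 4.016 2.823 3.663
v 4.26 2.825 3.248
v 4.324 4.032 3.851
v 4.569 4.034 3.436
v 4.614 3.317 3.739
v 3.371 3.046 3.284
v 3.616 3.048 2.869
v 3.68 4.255 3.472
v 3.924 4.257 3.057
v 3.326 3.763 2.981
v 4.187 3.986 2.758
v 3.996 3.238 2.641
v 3.588 3.491 2.682
v 3.706 3.953 2.754
v 4.585 3.848 2.992
v 4.394 3.1 2.875
v 4.63 3.13 3.295
v 4.748 3.592 3.366
v 4.366 3.544 2.688
v 3.546 3.98 3.845
v 3.355 3.232 3.728
v 3.192 3.488 3.354
v 3.31 3.95 3.425
v 3.944 3.842 4.079
v 3.753 3.094 3.962
v 4.234 3.127 3.966
v 4.352 3.589 4.038
v 3.574 3.536 4.032
v -2.892 2.701 0.034
v -3.165 2.709 0.902
v -4.283 3.962 -0.415
v -4.556 3.969 0.453
v -2.324 3.391 0.207
v -2.597 3.398 1.075
v -3.715 4.651 -0.242
v -3.988 4.659 0.626
v 1.939 3.227 -1.497
v 2.717 3.126 -1.735
v 2.301 2.373 0.057
v 2.734 3.407 -1.584
v 2.63 3.661 -1.42
v 2.421 3.85 -1.267
v 2.138 3.943 -1.15
v 1.825 3.927 -1.085
v 1.529 3.805 -1.084
v 1.296 3.595 -1.145
v 1.16 3.329 -1.259
v 1.143 3.047 -1.41
v 1.247 2.793 -1.574
v 1.456 2.605 -1.727
v 1.739 2.512 -1.844
v 2.052 2.527 -1.908
v 2.348 2.649 -1.91
v 2.581 2.859 -1.849
f 2 1 5
f 2 5 3
f 3 5 6
f 3 6 4
f 5 1 7
f 5 7 6
f 6 7 8
f 6 8 4
f 7 1 9
f 7 9 8
f 8 9 10
f 8 10 4
f 9 1 11
f 9 11 10
f 10 11 12
f 10 12 4
f 11 1 13
f 11 13 12
f 12 13 14
f 12 14 4
f 13 1 15
f 13 15 14
f 14 15 16
f 14 16 4
f 15 1 17
f 15 17 16
f 16 17 18
f 16 18 4
f 17 1 19
f 17 19 18
f 18 19 20
f 18 20 4
f 19 1 21
f 19 21 20
f 20 21 22
f 20 22 4
f 21 1 23
f 21 23 22
f 22 23 24
f 22 24 4
f 23 1 25
f 23 25 24
f 24 25 26
f 24 26 4
f 25 1 27
f 25 27 26
f 26 27 28
f 26 28 4
f 27 1 29
f 27 29 28
f 28 29 30
f 28 30 4
f 29 1 31
f 29 31 30
f 30 31 32
f 30 32 4
f 31 1 2
f 31 2 32
f 32 2 3
f 32 3 4
f 34 36 33
f 37 34 33
f 33 36 35
f 35 37 33
f 34 40 36
f 38 34 37
f 38 40 34
f 36 40 35
f 39 37 35
f 35 40 39
f 39 38 37
f 40 38 39
f 41 78 57
f 78 52 81
f 57 81 46
f 78 81 57
f 41 57 53
f 57 46 58
f 53 58 42
f 57 58 53
f 41 53 62
f 53 42 63
f 62 63 48
f 53 63 62
f 41 62 74
f 62 48 77
f 74 77 51
f 62 77 74
f 41 74 78
f 74 51 82
f 78 82 52
f 74 82 78
f 42 58 69
f 58 46 72
f 69 72 50
f 58 72 69
f 46 81 59
f 81 52 80
f 59 80 45
f 81 80 59
f 52 82 79
f 82 51 75
f 79 75 43
f 82 75 79
f 51 77 76
f 77 48 64
f 76 64 47
f 77 64 76
f 48 63 68
f 63 42 65
f 68 65 49
f 63 65 68
f 44 70 56
f 70 50 71
f 56 71 45
f 70 71 56
f 44 56 54
f 56 45 55
f 54 55 43
f 56 55 54
f 44 54 61
f 54 43 60
f 61 60 47
f 54 60 61
f 44 61 66
f 61 47 67
f 66 67 49
f 61 67 66
f 44 66 70
f 66 49 73
f 70 73 50
f 66 73 70
f 45 71 59
f 71 50 72
f 59 72 46
f 71 72 59
f 43 55 79
f 55 45 80
f 79 80 52
f 55 80 79
f 47 60 76
f 60 43 75
f 76 75 51
f 60 75 76
f 49 67 68
f 67 47 64
f 68 64 48
f 67 64 68
f 50 73 69
f 73 49 65
f 69 65 42
f 73 65 69
f 84 86 83
f 87 84 83
f 83 86 85
f 85 87 83
f 84 90 86
f 88 84 87
f 88 90 84
f 86 90 85
f 89 87 85
f 85 90 89
f 89 88 87
f 90 88 89
f 92 91 94
f 92 94 93
f 94 91 95
f 94 95 93
f 95 91 96
f 95 96 93
f 96 91 97
f 96 97 93
f 97 91 98
f 97 98 93
f 98 91 99
f 98 99 93
f 99 91 100
f 99 100 93
f 100 91 101
f 100 101 93
f 101 91 102
f 101 102 93
f 102 91 103
f 102 103 93
f 103 91 104
f 103 104 93
f 104 91 105
f 104 105 93
f 105 91 106
f 105 106 93
f 106 91 107
f 106 107 93
f 107 91 108
f 107 108 93
f 108 91 92
f 108 92 93



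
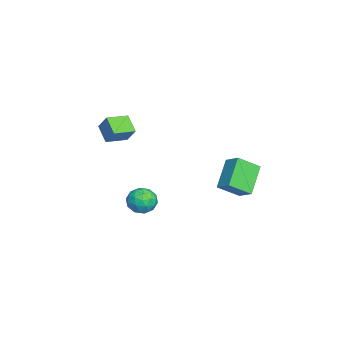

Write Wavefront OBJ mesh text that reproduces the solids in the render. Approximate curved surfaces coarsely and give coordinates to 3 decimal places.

v -4.907 -2.177 -1.062
v -4.506 -1.745 -0.254
v -4.14 -1.761 -1.665
v -3.74 -1.329 -0.857
v -4.26 -3.111 -0.883
v -3.86 -2.679 -0.075
v -3.494 -2.695 -1.486
v -3.093 -2.263 -0.678
v -1.64 2.535 -3.19
v -2.904 2.883 -2.123
v -1.981 3.551 -3.926
v -3.245 3.899 -2.859
v -1.055 3.101 -2.681
v -2.319 3.449 -1.614
v -1.396 4.117 -3.417
v -2.66 4.465 -2.35
v 0.16 -0.259 -2.56
v 0.863 -0.013 -2.511
v 0.557 -1.307 -3.009
v 1.26 -1.061 -2.96
v 0.872 -1.209 -2.34
v 0.626 -0.561 -2.062
v 0.794 -0.759 -3.458
v 0.548 -0.111 -3.18
v 1.255 -0.322 -3.066
v 1.303 -0.6 -2.375
v 0.117 -0.72 -3.145
v 0.165 -0.998 -2.454
v 0.476 -0.044 -2.496
v 0.944 -1.276 -3.024
v 0.716 -1.363 -2.659
v 1.129 -1.218 -2.63
v 0.337 -0.366 -2.232
v 0.751 -0.221 -2.203
v 0.756 -0.924 -2.103
v 0.669 -1.099 -3.317
v 1.083 -0.954 -3.288
v 0.291 -0.102 -2.89
v 0.704 0.043 -2.861
v 0.664 -0.396 -3.417
v 1.12 -0.081 -2.793
v 1.354 -0.697 -3.057
v 1.079 -0.52 -3.35
v 0.935 -0.139 -3.187
v 1.149 -0.245 -2.387
v 1.382 -0.861 -2.651
v 1.154 -0.947 -2.286
v 1.01 -0.567 -2.123
v 1.379 -0.426 -2.713
v 0.038 -0.459 -2.869
v 0.271 -1.075 -3.133
v 0.41 -0.753 -3.397
v 0.266 -0.373 -3.234
v 0.066 -0.623 -2.463
v 0.3 -1.239 -2.727
v 0.485 -1.181 -2.333
v 0.341 -0.8 -2.17
v 0.041 -0.894 -2.807
f 2 4 1
f 5 2 1
f 1 4 3
f 3 5 1
f 2 8 4
f 6 2 5
f 6 8 2
f 4 8 3
f 7 5 3
f 3 8 7
f 7 6 5
f 8 6 7
f 10 12 9
f 13 10 9
f 9 12 11
f 11 13 9
f 10 16 12
f 14 10 13
f 14 16 10
f 12 16 11
f 15 13 11
f 11 16 15
f 15 14 13
f 16 14 15
f 17 54 33
f 54 28 57
f 33 57 22
f 54 57 33
f 17 33 29
f 33 22 34
f 29 34 18
f 33 34 29
f 17 29 38
f 29 18 39
f 38 39 24
f 29 39 38
f 17 38 50
f 38 24 53
f 50 53 27
f 38 53 50
f 17 50 54
f 50 27 58
f 54 58 28
f 50 58 54
f 18 34 45
f 34 22 48
f 45 48 26
f 34 48 45
f 22 57 35
f 57 28 56
f 35 56 21
f 57 56 35
f 28 58 55
f 58 27 51
f 55 51 19
f 58 51 55
f 27 53 52
f 53 24 40
f 52 40 23
f 53 40 52
f 24 39 44
f 39 18 41
f 44 41 25
f 39 41 44
f 20 46 32
f 46 26 47
f 32 47 21
f 46 47 32
f 20 32 30
f 32 21 31
f 30 31 19
f 32 31 30
f 20 30 37
f 30 19 36
f 37 36 23
f 30 36 37
f 20 37 42
f 37 23 43
f 42 43 25
f 37 43 42
f 20 42 46
f 42 25 49
f 46 49 26
f 42 49 46
f 21 47 35
f 47 26 48
f 35 48 22
f 47 48 35
f 19 31 55
f 31 21 56
f 55 56 28
f 31 56 55
f 23 36 52
f 36 19 51
f 52 51 27
f 36 51 52
f 25 43 44
f 43 23 40
f 44 40 24
f 43 40 44
f 26 49 45
f 49 25 41
f 45 41 18
f 49 41 45



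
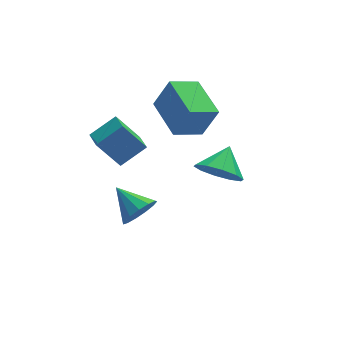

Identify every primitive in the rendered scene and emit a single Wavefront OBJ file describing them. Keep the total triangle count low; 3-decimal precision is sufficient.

v -1.291 1.675 -0.768
v -2.217 1.885 0.582
v -1.354 2.654 -0.963
v -2.28 2.864 0.386
v -0.16 1.896 -0.026
v -1.086 2.106 1.323
v -0.223 2.875 -0.222
v -1.149 3.085 1.128
v 0.862 1.656 0.767
v 1.495 1.502 2.185
v 0.52 3.613 1.134
v 1.154 3.459 2.551
v 2.146 1.981 0.229
v 2.78 1.827 1.646
v 1.805 3.938 0.595
v 2.438 3.784 2.013
v -1.372 -2.138 -0.179
v -0.773 -2.124 0.395
v -2.048 -1.022 0.499
v -0.636 -1.834 0.054
v -0.733 -1.641 -0.361
v -1.033 -1.606 -0.718
v -1.441 -1.739 -0.904
v -1.827 -2 -0.859
v -2.069 -2.304 -0.599
v -2.089 -2.556 -0.205
v -1.882 -2.675 0.197
v -1.513 -2.623 0.48
v -1.1 -2.418 0.553
v 2.824 1.917 -2.387
v 3.726 1.713 -2.964
v 3.536 2.823 -1.593
v 3.402 2.226 -3.258
v 2.857 2.62 -3.219
v 2.3 2.746 -2.863
v 1.942 2.555 -2.324
v 1.922 2.121 -1.81
v 2.245 1.608 -1.516
v 2.79 1.214 -1.555
v 3.348 1.088 -1.912
v 3.705 1.279 -2.45
f 2 4 1
f 5 2 1
f 1 4 3
f 3 5 1
f 2 8 4
f 6 2 5
f 6 8 2
f 4 8 3
f 7 5 3
f 3 8 7
f 7 6 5
f 8 6 7
f 10 12 9
f 13 10 9
f 9 12 11
f 11 13 9
f 10 16 12
f 14 10 13
f 14 16 10
f 12 16 11
f 15 13 11
f 11 16 15
f 15 14 13
f 16 14 15
f 18 17 20
f 18 20 19
f 20 17 21
f 20 21 19
f 21 17 22
f 21 22 19
f 22 17 23
f 22 23 19
f 23 17 24
f 23 24 19
f 24 17 25
f 24 25 19
f 25 17 26
f 25 26 19
f 26 17 27
f 26 27 19
f 27 17 28
f 27 28 19
f 28 17 29
f 28 29 19
f 29 17 18
f 29 18 19
f 31 30 33
f 31 33 32
f 33 30 34
f 33 34 32
f 34 30 35
f 34 35 32
f 35 30 36
f 35 36 32
f 36 30 37
f 36 37 32
f 37 30 38
f 37 38 32
f 38 30 39
f 38 39 32
f 39 30 40
f 39 40 32
f 40 30 41
f 40 41 32
f 41 30 31
f 41 31 32



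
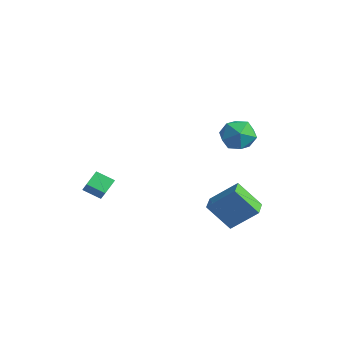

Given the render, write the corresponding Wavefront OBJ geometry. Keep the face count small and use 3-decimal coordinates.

v 4.117 1.949 -4.345
v 3.117 1.153 -2.925
v 3.328 2.795 -4.426
v 2.328 1.999 -3.006
v 5.112 3.001 -3.054
v 4.112 2.205 -1.634
v 4.323 3.847 -3.135
v 3.323 3.051 -1.715
v 2.088 3.804 2.071
v 3.114 3.818 2.478
v 2.666 2.902 0.642
v 3.692 2.916 1.049
v 2.912 2.31 1.542
v 2.554 2.868 2.425
v 3.226 3.852 0.695
v 2.868 4.41 1.578
v 3.817 3.848 1.627
v 3.623 2.895 2.15
v 2.157 3.825 0.97
v 1.963 2.872 1.493
v -3.241 -2.171 -3.516
v -3.557 -1.326 -2.999
v -2.437 -1.552 -4.036
v -2.754 -0.707 -3.519
v -2.446 -2.433 -2.601
v -2.763 -1.588 -2.084
v -1.643 -1.814 -3.121
v -1.959 -0.969 -2.604
f 2 4 1
f 5 2 1
f 1 4 3
f 3 5 1
f 2 8 4
f 6 2 5
f 6 8 2
f 4 8 3
f 7 5 3
f 3 8 7
f 7 6 5
f 8 6 7
f 9 20 14
f 9 14 10
f 9 10 16
f 9 16 19
f 9 19 20
f 10 14 18
f 14 20 13
f 20 19 11
f 19 16 15
f 16 10 17
f 12 18 13
f 12 13 11
f 12 11 15
f 12 15 17
f 12 17 18
f 13 18 14
f 11 13 20
f 15 11 19
f 17 15 16
f 18 17 10
f 22 24 21
f 25 22 21
f 21 24 23
f 23 25 21
f 22 28 24
f 26 22 25
f 26 28 22
f 24 28 23
f 27 25 23
f 23 28 27
f 27 26 25
f 28 26 27



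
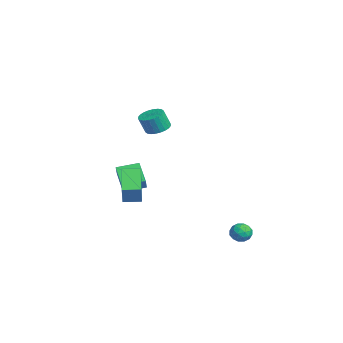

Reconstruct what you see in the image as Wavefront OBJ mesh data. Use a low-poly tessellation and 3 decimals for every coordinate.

v -3.557 -2.854 -2.225
v -4.76 -2.965 -1.353
v -3.498 -1.579 -1.981
v -4.701 -1.689 -1.109
v -3.039 -3.011 -1.531
v -4.242 -3.121 -0.659
v -2.98 -1.735 -1.287
v -4.183 -1.846 -0.415
v 0.737 -3.656 -1.079
v -0.637 -3.413 -0.162
v 0.922 -2.694 -1.056
v -0.452 -2.451 -0.139
v 1.492 -3.829 0.099
v 0.118 -3.586 1.016
v 1.677 -2.867 0.122
v 0.303 -2.624 1.039
v 1.469 2.797 -3.101
v 2.01 2.502 -2.923
v 1.37 2.138 -3.897
v 1.911 1.843 -3.719
v 1.385 1.795 -3.355
v 1.446 2.202 -2.864
v 1.934 2.438 -3.956
v 1.995 2.845 -3.465
v 2.297 2.28 -3.452
v 1.958 1.882 -3.08
v 1.422 2.758 -3.74
v 1.083 2.36 -3.368
v 1.748 2.707 -2.942
v 1.632 1.933 -3.878
v 1.323 1.904 -3.664
v 1.641 1.731 -3.56
v 1.416 2.531 -2.907
v 1.734 2.357 -2.803
v 1.367 1.942 -3.057
v 1.646 2.283 -4.017
v 1.964 2.109 -3.913
v 1.739 2.909 -3.26
v 2.057 2.736 -3.156
v 2.013 2.698 -3.763
v 2.235 2.403 -3.148
v 2.177 2.016 -3.616
v 2.19 2.366 -3.756
v 2.226 2.605 -3.467
v 2.035 2.169 -2.93
v 1.977 1.782 -3.398
v 1.668 1.754 -3.184
v 1.704 1.993 -2.895
v 2.204 2.039 -3.241
v 1.403 2.858 -3.422
v 1.345 2.471 -3.89
v 1.676 2.647 -3.925
v 1.712 2.886 -3.636
v 1.203 2.624 -3.204
v 1.145 2.237 -3.672
v 1.154 2.035 -3.353
v 1.19 2.274 -3.064
v 1.176 2.601 -3.579
v -0.593 -1.537 3.472
v -0.085 -1.078 3.616
v -0.019 -1.463 4.612
v -0.527 -1.923 4.468
v -0.307 -0.935 3.686
v -0.241 -1.321 4.682
v -0.573 -0.884 3.723
v -0.506 -1.27 4.719
v -0.842 -0.933 3.723
v -0.775 -1.318 4.719
v -1.073 -1.073 3.684
v -1.006 -1.459 4.68
v -1.231 -1.284 3.612
v -1.164 -1.67 4.608
v -1.292 -1.534 3.52
v -1.225 -1.919 4.516
v -1.246 -1.784 3.42
v -1.18 -2.17 4.416
v -1.101 -1.997 3.328
v -1.035 -2.382 4.324
v -0.879 -2.139 3.258
v -0.813 -2.525 4.254
v -0.614 -2.19 3.221
v -0.547 -2.576 4.217
v -0.345 -2.142 3.221
v -0.278 -2.527 4.217
v -0.114 -2.001 3.26
v -0.047 -2.387 4.256
v 0.044 -1.79 3.332
v 0.111 -2.176 4.328
v 0.105 -1.541 3.424
v 0.172 -1.926 4.42
v 0.06 -1.29 3.524
v 0.126 -1.676 4.52
f 2 4 1
f 5 2 1
f 1 4 3
f 3 5 1
f 2 8 4
f 6 2 5
f 6 8 2
f 4 8 3
f 7 5 3
f 3 8 7
f 7 6 5
f 8 6 7
f 10 12 9
f 13 10 9
f 9 12 11
f 11 13 9
f 10 16 12
f 14 10 13
f 14 16 10
f 12 16 11
f 15 13 11
f 11 16 15
f 15 14 13
f 16 14 15
f 17 54 33
f 54 28 57
f 33 57 22
f 54 57 33
f 17 33 29
f 33 22 34
f 29 34 18
f 33 34 29
f 17 29 38
f 29 18 39
f 38 39 24
f 29 39 38
f 17 38 50
f 38 24 53
f 50 53 27
f 38 53 50
f 17 50 54
f 50 27 58
f 54 58 28
f 50 58 54
f 18 34 45
f 34 22 48
f 45 48 26
f 34 48 45
f 22 57 35
f 57 28 56
f 35 56 21
f 57 56 35
f 28 58 55
f 58 27 51
f 55 51 19
f 58 51 55
f 27 53 52
f 53 24 40
f 52 40 23
f 53 40 52
f 24 39 44
f 39 18 41
f 44 41 25
f 39 41 44
f 20 46 32
f 46 26 47
f 32 47 21
f 46 47 32
f 20 32 30
f 32 21 31
f 30 31 19
f 32 31 30
f 20 30 37
f 30 19 36
f 37 36 23
f 30 36 37
f 20 37 42
f 37 23 43
f 42 43 25
f 37 43 42
f 20 42 46
f 42 25 49
f 46 49 26
f 42 49 46
f 21 47 35
f 47 26 48
f 35 48 22
f 47 48 35
f 19 31 55
f 31 21 56
f 55 56 28
f 31 56 55
f 23 36 52
f 36 19 51
f 52 51 27
f 36 51 52
f 25 43 44
f 43 23 40
f 44 40 24
f 43 40 44
f 26 49 45
f 49 25 41
f 45 41 18
f 49 41 45
f 60 59 63
f 60 63 61
f 61 63 64
f 61 64 62
f 63 59 65
f 63 65 64
f 64 65 66
f 64 66 62
f 65 59 67
f 65 67 66
f 66 67 68
f 66 68 62
f 67 59 69
f 67 69 68
f 68 69 70
f 68 70 62
f 69 59 71
f 69 71 70
f 70 71 72
f 70 72 62
f 71 59 73
f 71 73 72
f 72 73 74
f 72 74 62
f 73 59 75
f 73 75 74
f 74 75 76
f 74 76 62
f 75 59 77
f 75 77 76
f 76 77 78
f 76 78 62
f 77 59 79
f 77 79 78
f 78 79 80
f 78 80 62
f 79 59 81
f 79 81 80
f 80 81 82
f 80 82 62
f 81 59 83
f 81 83 82
f 82 83 84
f 82 84 62
f 83 59 85
f 83 85 84
f 84 85 86
f 84 86 62
f 85 59 87
f 85 87 86
f 86 87 88
f 86 88 62
f 87 59 89
f 87 89 88
f 88 89 90
f 88 90 62
f 89 59 91
f 89 91 90
f 90 91 92
f 90 92 62
f 91 59 60
f 91 60 92
f 92 60 61
f 92 61 62



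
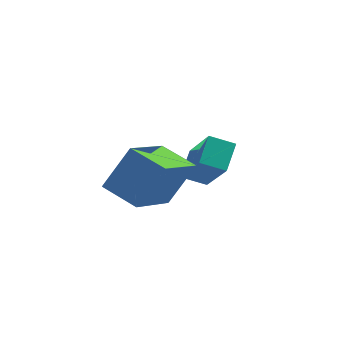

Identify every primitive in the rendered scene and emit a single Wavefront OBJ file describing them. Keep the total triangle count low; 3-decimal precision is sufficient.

v -2.734 -3.474 0.918
v -1.966 -3.039 2.521
v -2.546 -1.451 0.279
v -1.778 -1.016 1.882
v -1.442 -3.764 0.378
v -0.674 -3.329 1.981
v -1.254 -1.741 -0.261
v -0.486 -1.306 1.342
v -1.695 0.261 -0.011
v -0.576 -0.85 1.267
v -1.736 1.178 0.823
v -0.617 0.067 2.101
v -0.903 0.633 -0.381
v 0.216 -0.478 0.897
v -0.944 1.55 0.453
v 0.175 0.439 1.731
f 2 4 1
f 5 2 1
f 1 4 3
f 3 5 1
f 2 8 4
f 6 2 5
f 6 8 2
f 4 8 3
f 7 5 3
f 3 8 7
f 7 6 5
f 8 6 7
f 10 12 9
f 13 10 9
f 9 12 11
f 11 13 9
f 10 16 12
f 14 10 13
f 14 16 10
f 12 16 11
f 15 13 11
f 11 16 15
f 15 14 13
f 16 14 15



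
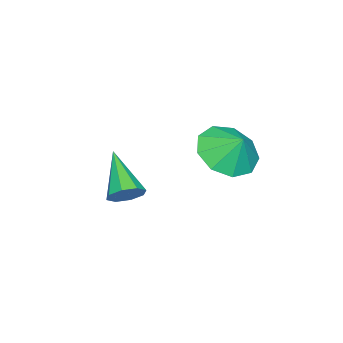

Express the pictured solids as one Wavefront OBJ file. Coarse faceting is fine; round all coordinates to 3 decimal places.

v 1.546 3.311 0.262
v 2.608 3.263 0.022
v 1.754 3.929 1.058
v 2.291 3.833 -0.339
v 1.625 4.159 -0.418
v 0.922 4.088 -0.179
v 0.511 3.653 0.266
v 0.585 3.058 0.709
v 1.108 2.581 0.943
v 1.836 2.445 0.858
v 2.429 2.715 0.494
v 1.991 0.015 -2.437
v 2.524 -0.315 -2.23
v 0.889 -1.055 -1.303
v 2.425 0.09 -1.945
v 2.071 0.451 -1.948
v 1.671 0.557 -2.238
v 1.458 0.345 -2.644
v 1.558 -0.06 -2.929
v 1.911 -0.421 -2.926
v 2.312 -0.526 -2.637
f 2 1 4
f 2 4 3
f 4 1 5
f 4 5 3
f 5 1 6
f 5 6 3
f 6 1 7
f 6 7 3
f 7 1 8
f 7 8 3
f 8 1 9
f 8 9 3
f 9 1 10
f 9 10 3
f 10 1 11
f 10 11 3
f 11 1 2
f 11 2 3
f 13 12 15
f 13 15 14
f 15 12 16
f 15 16 14
f 16 12 17
f 16 17 14
f 17 12 18
f 17 18 14
f 18 12 19
f 18 19 14
f 19 12 20
f 19 20 14
f 20 12 21
f 20 21 14
f 21 12 13
f 21 13 14



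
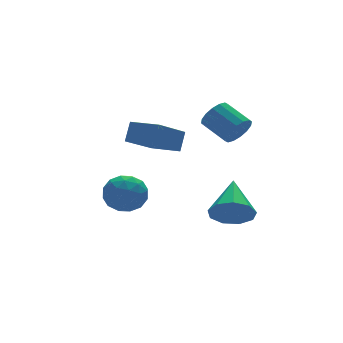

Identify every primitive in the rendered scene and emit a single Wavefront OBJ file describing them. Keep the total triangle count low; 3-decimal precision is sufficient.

v -1.883 -0.83 -0.359
v -1.465 -0.482 0.469
v -2.505 0.407 -0.566
v -2.088 0.755 0.262
v -0.412 -0.255 -1.342
v 0.005 0.093 -0.514
v -1.035 0.982 -1.549
v -0.617 1.33 -0.721
v 0.958 -1.99 -4.393
v 1.435 -1.778 -5.223
v 1.902 -0.49 -3.467
v 0.86 -1.434 -5.194
v 0.331 -1.35 -4.791
v 0.096 -1.566 -4.202
v 0.264 -1.98 -3.702
v 0.757 -2.399 -3.526
v 1.344 -2.627 -3.756
v 1.751 -2.556 -4.284
v 1.787 -2.221 -4.863
v 1.221 -1.962 0.11
v 1.829 -1.943 0.495
v 1.428 -0.78 1.074
v 0.819 -0.798 0.69
v 1.908 -1.759 0.18
v 1.506 -0.596 0.759
v 1.803 -1.629 -0.153
v 1.401 -0.466 0.426
v 1.541 -1.589 -0.416
v 1.14 -0.426 0.164
v 1.194 -1.648 -0.537
v 0.792 -0.485 0.042
v 0.854 -1.791 -0.485
v 0.452 -0.628 0.094
v 0.612 -1.98 -0.274
v 0.211 -0.817 0.305
v 0.534 -2.164 0.041
v 0.132 -1.001 0.62
v 0.639 -2.294 0.374
v 0.237 -1.131 0.953
v 0.9 -2.334 0.636
v 0.499 -1.171 1.216
v 1.248 -2.275 0.758
v 0.846 -1.112 1.337
v 1.588 -2.132 0.706
v 1.186 -0.969 1.285
v -3.537 0.339 -3.443
v -3.014 0.75 -2.741
v -2.266 -0.43 -3.939
v -1.743 -0.019 -3.237
v -2.421 -0.673 -3.016
v -3.206 -0.198 -2.709
v -2.074 0.518 -3.971
v -2.859 0.993 -3.664
v -2.11 0.86 -3.067
v -2.324 0.124 -2.477
v -2.956 0.196 -4.203
v -3.17 -0.54 -3.613
v -3.387 0.612 -3.049
v -1.893 -0.292 -3.631
v -2.292 -0.676 -3.502
v -1.984 -0.435 -3.089
v -3.5 0.055 -3.03
v -3.193 0.296 -2.617
v -2.844 -0.54 -2.779
v -2.087 0.024 -4.063
v -1.78 0.265 -3.65
v -3.296 0.755 -3.591
v -2.988 0.996 -3.178
v -2.436 0.86 -3.901
v -2.548 0.918 -2.827
v -1.801 0.466 -3.119
v -1.995 0.782 -3.55
v -2.457 1.061 -3.37
v -2.674 0.486 -2.48
v -1.928 0.034 -2.772
v -2.326 -0.35 -2.642
v -2.787 -0.071 -2.462
v -2.143 0.551 -2.672
v -3.352 0.286 -3.908
v -2.606 -0.166 -4.2
v -2.493 0.391 -4.218
v -2.954 0.67 -4.038
v -3.479 -0.146 -3.561
v -2.732 -0.598 -3.853
v -2.823 -0.741 -3.31
v -3.285 -0.462 -3.13
v -3.137 -0.231 -4.008
f 2 4 1
f 5 2 1
f 1 4 3
f 3 5 1
f 2 8 4
f 6 2 5
f 6 8 2
f 4 8 3
f 7 5 3
f 3 8 7
f 7 6 5
f 8 6 7
f 10 9 12
f 10 12 11
f 12 9 13
f 12 13 11
f 13 9 14
f 13 14 11
f 14 9 15
f 14 15 11
f 15 9 16
f 15 16 11
f 16 9 17
f 16 17 11
f 17 9 18
f 17 18 11
f 18 9 19
f 18 19 11
f 19 9 10
f 19 10 11
f 21 20 24
f 21 24 22
f 22 24 25
f 22 25 23
f 24 20 26
f 24 26 25
f 25 26 27
f 25 27 23
f 26 20 28
f 26 28 27
f 27 28 29
f 27 29 23
f 28 20 30
f 28 30 29
f 29 30 31
f 29 31 23
f 30 20 32
f 30 32 31
f 31 32 33
f 31 33 23
f 32 20 34
f 32 34 33
f 33 34 35
f 33 35 23
f 34 20 36
f 34 36 35
f 35 36 37
f 35 37 23
f 36 20 38
f 36 38 37
f 37 38 39
f 37 39 23
f 38 20 40
f 38 40 39
f 39 40 41
f 39 41 23
f 40 20 42
f 40 42 41
f 41 42 43
f 41 43 23
f 42 20 44
f 42 44 43
f 43 44 45
f 43 45 23
f 44 20 21
f 44 21 45
f 45 21 22
f 45 22 23
f 46 83 62
f 83 57 86
f 62 86 51
f 83 86 62
f 46 62 58
f 62 51 63
f 58 63 47
f 62 63 58
f 46 58 67
f 58 47 68
f 67 68 53
f 58 68 67
f 46 67 79
f 67 53 82
f 79 82 56
f 67 82 79
f 46 79 83
f 79 56 87
f 83 87 57
f 79 87 83
f 47 63 74
f 63 51 77
f 74 77 55
f 63 77 74
f 51 86 64
f 86 57 85
f 64 85 50
f 86 85 64
f 57 87 84
f 87 56 80
f 84 80 48
f 87 80 84
f 56 82 81
f 82 53 69
f 81 69 52
f 82 69 81
f 53 68 73
f 68 47 70
f 73 70 54
f 68 70 73
f 49 75 61
f 75 55 76
f 61 76 50
f 75 76 61
f 49 61 59
f 61 50 60
f 59 60 48
f 61 60 59
f 49 59 66
f 59 48 65
f 66 65 52
f 59 65 66
f 49 66 71
f 66 52 72
f 71 72 54
f 66 72 71
f 49 71 75
f 71 54 78
f 75 78 55
f 71 78 75
f 50 76 64
f 76 55 77
f 64 77 51
f 76 77 64
f 48 60 84
f 60 50 85
f 84 85 57
f 60 85 84
f 52 65 81
f 65 48 80
f 81 80 56
f 65 80 81
f 54 72 73
f 72 52 69
f 73 69 53
f 72 69 73
f 55 78 74
f 78 54 70
f 74 70 47
f 78 70 74



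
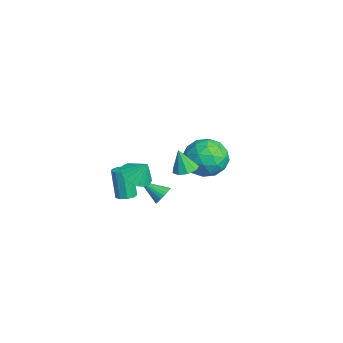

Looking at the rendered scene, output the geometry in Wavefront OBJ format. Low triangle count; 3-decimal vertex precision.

v 3.082 -1.661 1.47
v 3.598 -2.256 1.613
v 3.378 -1.199 2.33
v 3.792 -2.026 1.422
v 3.846 -1.725 1.241
v 3.748 -1.41 1.105
v 3.518 -1.146 1.042
v 3.202 -0.983 1.064
v 2.862 -0.955 1.166
v 2.566 -1.067 1.328
v 2.372 -1.296 1.518
v 2.318 -1.598 1.7
v 2.416 -1.913 1.835
v 2.645 -2.177 1.899
v 2.962 -2.34 1.877
v 3.301 -2.368 1.775
v 0.717 1.109 -0.08
v 1.362 1.072 -0.008
v 0.563 0.791 1.14
v 1.222 1.485 0.081
v 0.845 1.721 0.095
v 0.409 1.671 0.027
v 0.117 1.357 -0.091
v 0.105 0.928 -0.204
v 0.38 0.582 -0.259
v 0.812 0.483 -0.23
v 1.2 0.677 -0.131
v -1.403 -1.335 -3.092
v -0.995 -1.025 -2.955
v -1.45 -1.135 -1.352
v -1.857 -1.445 -1.488
v -1.288 -0.822 -3.024
v -1.743 -0.932 -1.421
v -1.634 -0.86 -3.125
v -2.089 -0.969 -1.522
v -1.872 -1.119 -3.21
v -2.327 -1.229 -1.607
v -1.89 -1.48 -3.24
v -2.345 -1.59 -1.637
v -1.68 -1.773 -3.2
v -2.135 -1.883 -1.597
v -1.341 -1.861 -3.11
v -1.795 -1.971 -1.507
v -1.03 -1.703 -3.011
v -1.484 -1.813 -1.408
v -0.893 -1.373 -2.95
v -1.348 -1.482 -1.347
v 3.198 -0.455 -0.039
v 3.529 -0.369 0.378
v 2.562 -1.405 0.659
v 3.373 -0.234 0.421
v 3.191 -0.132 0.393
v 3.009 -0.079 0.3
v 2.857 -0.084 0.154
v 2.756 -0.145 -0.02
v 2.723 -0.253 -0.198
v 2.762 -0.392 -0.351
v 2.867 -0.541 -0.457
v 3.023 -0.676 -0.5
v 3.205 -0.778 -0.472
v 3.386 -0.83 -0.379
v 3.539 -0.826 -0.233
v 3.64 -0.765 -0.059
v 3.673 -0.656 0.119
v 3.634 -0.517 0.272
v -2.506 3.774 -2.624
v -1.792 3.201 -1.818
v -4.028 2.639 -2.082
v -3.314 2.066 -1.276
v -3.628 3.23 -1.093
v -2.688 3.932 -1.428
v -3.132 1.908 -2.472
v -2.192 2.61 -2.807
v -2.179 2.048 -1.724
v -2.486 2.865 -0.872
v -3.334 2.975 -3.028
v -3.641 3.792 -2.176
v -2.016 3.587 -2.268
v -3.804 2.253 -1.632
v -3.989 2.937 -1.524
v -3.569 2.601 -1.051
v -2.542 4.017 -2.039
v -2.123 3.68 -1.565
v -3.202 3.697 -1.14
v -3.697 2.16 -2.335
v -3.278 1.823 -1.861
v -2.251 3.239 -2.849
v -1.831 2.903 -2.376
v -2.618 2.143 -2.76
v -1.823 2.573 -1.739
v -2.718 1.906 -1.421
v -2.611 1.813 -2.124
v -2.058 2.225 -2.321
v -2.004 3.053 -1.238
v -2.898 2.386 -0.92
v -3.083 3.07 -0.813
v -2.53 3.482 -1.009
v -2.231 2.375 -1.183
v -2.922 3.454 -2.98
v -3.816 2.787 -2.662
v -3.29 2.358 -2.891
v -2.737 2.77 -3.087
v -3.102 3.934 -2.479
v -3.997 3.267 -2.161
v -3.762 3.615 -1.579
v -3.209 4.027 -1.776
v -3.589 3.465 -2.717
f 2 1 4
f 2 4 3
f 4 1 5
f 4 5 3
f 5 1 6
f 5 6 3
f 6 1 7
f 6 7 3
f 7 1 8
f 7 8 3
f 8 1 9
f 8 9 3
f 9 1 10
f 9 10 3
f 10 1 11
f 10 11 3
f 11 1 12
f 11 12 3
f 12 1 13
f 12 13 3
f 13 1 14
f 13 14 3
f 14 1 15
f 14 15 3
f 15 1 16
f 15 16 3
f 16 1 2
f 16 2 3
f 18 17 20
f 18 20 19
f 20 17 21
f 20 21 19
f 21 17 22
f 21 22 19
f 22 17 23
f 22 23 19
f 23 17 24
f 23 24 19
f 24 17 25
f 24 25 19
f 25 17 26
f 25 26 19
f 26 17 27
f 26 27 19
f 27 17 18
f 27 18 19
f 29 28 32
f 29 32 30
f 30 32 33
f 30 33 31
f 32 28 34
f 32 34 33
f 33 34 35
f 33 35 31
f 34 28 36
f 34 36 35
f 35 36 37
f 35 37 31
f 36 28 38
f 36 38 37
f 37 38 39
f 37 39 31
f 38 28 40
f 38 40 39
f 39 40 41
f 39 41 31
f 40 28 42
f 40 42 41
f 41 42 43
f 41 43 31
f 42 28 44
f 42 44 43
f 43 44 45
f 43 45 31
f 44 28 46
f 44 46 45
f 45 46 47
f 45 47 31
f 46 28 29
f 46 29 47
f 47 29 30
f 47 30 31
f 49 48 51
f 49 51 50
f 51 48 52
f 51 52 50
f 52 48 53
f 52 53 50
f 53 48 54
f 53 54 50
f 54 48 55
f 54 55 50
f 55 48 56
f 55 56 50
f 56 48 57
f 56 57 50
f 57 48 58
f 57 58 50
f 58 48 59
f 58 59 50
f 59 48 60
f 59 60 50
f 60 48 61
f 60 61 50
f 61 48 62
f 61 62 50
f 62 48 63
f 62 63 50
f 63 48 64
f 63 64 50
f 64 48 65
f 64 65 50
f 65 48 49
f 65 49 50
f 66 103 82
f 103 77 106
f 82 106 71
f 103 106 82
f 66 82 78
f 82 71 83
f 78 83 67
f 82 83 78
f 66 78 87
f 78 67 88
f 87 88 73
f 78 88 87
f 66 87 99
f 87 73 102
f 99 102 76
f 87 102 99
f 66 99 103
f 99 76 107
f 103 107 77
f 99 107 103
f 67 83 94
f 83 71 97
f 94 97 75
f 83 97 94
f 71 106 84
f 106 77 105
f 84 105 70
f 106 105 84
f 77 107 104
f 107 76 100
f 104 100 68
f 107 100 104
f 76 102 101
f 102 73 89
f 101 89 72
f 102 89 101
f 73 88 93
f 88 67 90
f 93 90 74
f 88 90 93
f 69 95 81
f 95 75 96
f 81 96 70
f 95 96 81
f 69 81 79
f 81 70 80
f 79 80 68
f 81 80 79
f 69 79 86
f 79 68 85
f 86 85 72
f 79 85 86
f 69 86 91
f 86 72 92
f 91 92 74
f 86 92 91
f 69 91 95
f 91 74 98
f 95 98 75
f 91 98 95
f 70 96 84
f 96 75 97
f 84 97 71
f 96 97 84
f 68 80 104
f 80 70 105
f 104 105 77
f 80 105 104
f 72 85 101
f 85 68 100
f 101 100 76
f 85 100 101
f 74 92 93
f 92 72 89
f 93 89 73
f 92 89 93
f 75 98 94
f 98 74 90
f 94 90 67
f 98 90 94



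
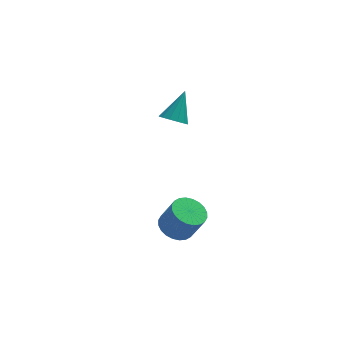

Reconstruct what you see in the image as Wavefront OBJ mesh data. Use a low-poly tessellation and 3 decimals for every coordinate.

v -3.259 3.059 0.302
v -2.745 2.484 0.473
v -2.541 4.121 1.718
v -2.545 2.747 0.174
v -2.571 3.108 -0.084
v -2.816 3.455 -0.219
v -3.201 3.676 -0.189
v -3.605 3.701 -0.004
v -3.899 3.522 0.279
v -3.989 3.197 0.569
v -3.848 2.828 0.774
v -3.52 2.532 0.829
v -3.109 2.404 0.717
v -3.758 -2.955 -2.854
v -3.201 -2.188 -2.913
v -2.566 -2.537 -1.464
v -3.122 -3.305 -1.406
v -3.502 -2.047 -2.748
v -2.867 -2.396 -1.299
v -3.841 -2.044 -2.598
v -3.206 -2.393 -1.15
v -4.168 -2.181 -2.488
v -3.532 -2.53 -1.039
v -4.432 -2.435 -2.433
v -3.796 -2.784 -0.985
v -4.593 -2.769 -2.443
v -3.958 -3.118 -0.994
v -4.628 -3.13 -2.515
v -3.992 -3.479 -1.066
v -4.529 -3.466 -2.639
v -3.894 -3.815 -1.19
v -4.314 -3.723 -2.796
v -3.679 -4.072 -1.347
v -4.013 -3.864 -2.961
v -3.378 -4.213 -1.512
v -3.674 -3.867 -3.11
v -3.039 -4.216 -1.662
v -3.348 -3.73 -3.221
v -2.712 -4.079 -1.772
v -3.084 -3.476 -3.275
v -2.448 -3.825 -1.827
v -2.922 -3.142 -3.266
v -2.287 -3.491 -1.817
v -2.888 -2.781 -3.194
v -2.252 -3.13 -1.745
v -2.986 -2.445 -3.07
v -2.351 -2.794 -1.621
f 2 1 4
f 2 4 3
f 4 1 5
f 4 5 3
f 5 1 6
f 5 6 3
f 6 1 7
f 6 7 3
f 7 1 8
f 7 8 3
f 8 1 9
f 8 9 3
f 9 1 10
f 9 10 3
f 10 1 11
f 10 11 3
f 11 1 12
f 11 12 3
f 12 1 13
f 12 13 3
f 13 1 2
f 13 2 3
f 15 14 18
f 15 18 16
f 16 18 19
f 16 19 17
f 18 14 20
f 18 20 19
f 19 20 21
f 19 21 17
f 20 14 22
f 20 22 21
f 21 22 23
f 21 23 17
f 22 14 24
f 22 24 23
f 23 24 25
f 23 25 17
f 24 14 26
f 24 26 25
f 25 26 27
f 25 27 17
f 26 14 28
f 26 28 27
f 27 28 29
f 27 29 17
f 28 14 30
f 28 30 29
f 29 30 31
f 29 31 17
f 30 14 32
f 30 32 31
f 31 32 33
f 31 33 17
f 32 14 34
f 32 34 33
f 33 34 35
f 33 35 17
f 34 14 36
f 34 36 35
f 35 36 37
f 35 37 17
f 36 14 38
f 36 38 37
f 37 38 39
f 37 39 17
f 38 14 40
f 38 40 39
f 39 40 41
f 39 41 17
f 40 14 42
f 40 42 41
f 41 42 43
f 41 43 17
f 42 14 44
f 42 44 43
f 43 44 45
f 43 45 17
f 44 14 46
f 44 46 45
f 45 46 47
f 45 47 17
f 46 14 15
f 46 15 47
f 47 15 16
f 47 16 17



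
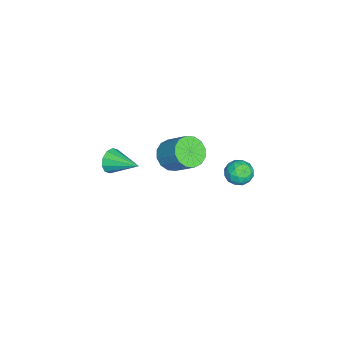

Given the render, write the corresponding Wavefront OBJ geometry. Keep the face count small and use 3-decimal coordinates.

v -2.202 -0.874 -0.979
v -1.556 -1.572 -0.703
v -0.872 -0.464 0.496
v -1.518 0.234 0.219
v -1.32 -1.313 -1.077
v -0.636 -0.205 0.122
v -1.32 -0.937 -1.425
v -0.636 0.171 -0.226
v -1.557 -0.544 -1.653
v -0.872 0.565 -0.455
v -1.966 -0.239 -1.701
v -1.282 0.869 -0.503
v -2.439 -0.105 -1.556
v -1.754 1.003 -0.357
v -2.848 -0.176 -1.256
v -2.164 0.932 -0.057
v -3.084 -0.435 -0.882
v -2.4 0.673 0.317
v -3.084 -0.811 -0.534
v -2.4 0.297 0.665
v -2.848 -1.205 -0.305
v -2.163 -0.096 0.893
v -2.438 -1.509 -0.257
v -1.754 -0.401 0.941
v -1.966 -1.643 -0.403
v -1.281 -0.535 0.796
v -3.747 -4.521 -3.697
v -3.276 -4.502 -4.368
v -2.993 -2.839 -3.123
v -3.713 -4.269 -4.477
v -4.163 -4.132 -4.288
v -4.454 -4.144 -3.873
v -4.475 -4.299 -3.391
v -4.218 -4.539 -3.026
v -3.781 -4.772 -2.917
v -3.331 -4.909 -3.107
v -3.04 -4.898 -3.522
v -3.019 -4.742 -4.004
v 1.372 3.75 1.205
v 1.752 3.585 1.901
v 0.548 2.755 1.419
v 0.928 2.59 2.115
v 0.489 3.267 2.044
v 0.999 3.882 1.911
v 1.301 2.458 1.409
v 1.811 3.073 1.276
v 1.708 2.787 2.027
v 1.207 3.287 2.419
v 1.093 3.053 0.901
v 0.592 3.553 1.293
v 1.635 3.755 1.534
v 0.665 2.585 1.786
v 0.408 2.983 1.744
v 0.631 2.886 2.153
v 1.192 3.929 1.54
v 1.415 3.833 1.949
v 0.673 3.646 2.033
v 0.885 2.507 1.371
v 1.108 2.411 1.78
v 1.669 3.454 1.167
v 1.892 3.357 1.576
v 1.627 2.694 1.287
v 1.832 3.189 2.017
v 1.347 2.604 2.143
v 1.567 2.526 1.728
v 1.866 2.888 1.65
v 1.537 3.483 2.248
v 1.053 2.898 2.374
v 0.795 3.296 2.332
v 1.094 3.657 2.254
v 1.511 3.013 2.322
v 1.247 3.442 0.946
v 0.763 2.857 1.072
v 1.206 2.683 1.066
v 1.505 3.044 0.988
v 0.953 3.736 1.177
v 0.468 3.151 1.303
v 0.434 3.452 1.67
v 0.733 3.814 1.592
v 0.789 3.327 0.998
f 2 1 5
f 2 5 3
f 3 5 6
f 3 6 4
f 5 1 7
f 5 7 6
f 6 7 8
f 6 8 4
f 7 1 9
f 7 9 8
f 8 9 10
f 8 10 4
f 9 1 11
f 9 11 10
f 10 11 12
f 10 12 4
f 11 1 13
f 11 13 12
f 12 13 14
f 12 14 4
f 13 1 15
f 13 15 14
f 14 15 16
f 14 16 4
f 15 1 17
f 15 17 16
f 16 17 18
f 16 18 4
f 17 1 19
f 17 19 18
f 18 19 20
f 18 20 4
f 19 1 21
f 19 21 20
f 20 21 22
f 20 22 4
f 21 1 23
f 21 23 22
f 22 23 24
f 22 24 4
f 23 1 25
f 23 25 24
f 24 25 26
f 24 26 4
f 25 1 2
f 25 2 26
f 26 2 3
f 26 3 4
f 28 27 30
f 28 30 29
f 30 27 31
f 30 31 29
f 31 27 32
f 31 32 29
f 32 27 33
f 32 33 29
f 33 27 34
f 33 34 29
f 34 27 35
f 34 35 29
f 35 27 36
f 35 36 29
f 36 27 37
f 36 37 29
f 37 27 38
f 37 38 29
f 38 27 28
f 38 28 29
f 39 76 55
f 76 50 79
f 55 79 44
f 76 79 55
f 39 55 51
f 55 44 56
f 51 56 40
f 55 56 51
f 39 51 60
f 51 40 61
f 60 61 46
f 51 61 60
f 39 60 72
f 60 46 75
f 72 75 49
f 60 75 72
f 39 72 76
f 72 49 80
f 76 80 50
f 72 80 76
f 40 56 67
f 56 44 70
f 67 70 48
f 56 70 67
f 44 79 57
f 79 50 78
f 57 78 43
f 79 78 57
f 50 80 77
f 80 49 73
f 77 73 41
f 80 73 77
f 49 75 74
f 75 46 62
f 74 62 45
f 75 62 74
f 46 61 66
f 61 40 63
f 66 63 47
f 61 63 66
f 42 68 54
f 68 48 69
f 54 69 43
f 68 69 54
f 42 54 52
f 54 43 53
f 52 53 41
f 54 53 52
f 42 52 59
f 52 41 58
f 59 58 45
f 52 58 59
f 42 59 64
f 59 45 65
f 64 65 47
f 59 65 64
f 42 64 68
f 64 47 71
f 68 71 48
f 64 71 68
f 43 69 57
f 69 48 70
f 57 70 44
f 69 70 57
f 41 53 77
f 53 43 78
f 77 78 50
f 53 78 77
f 45 58 74
f 58 41 73
f 74 73 49
f 58 73 74
f 47 65 66
f 65 45 62
f 66 62 46
f 65 62 66
f 48 71 67
f 71 47 63
f 67 63 40
f 71 63 67

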